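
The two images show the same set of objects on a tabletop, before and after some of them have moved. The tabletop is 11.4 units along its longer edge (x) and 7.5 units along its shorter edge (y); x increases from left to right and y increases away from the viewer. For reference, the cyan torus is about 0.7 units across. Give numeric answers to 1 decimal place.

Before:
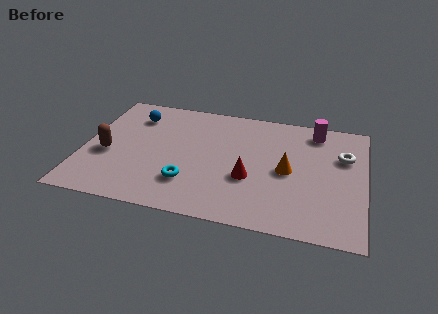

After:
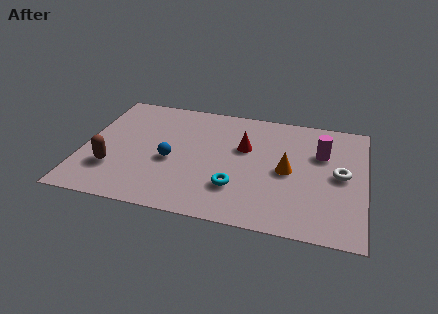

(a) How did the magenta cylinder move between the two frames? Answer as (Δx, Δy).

(0.3, -1.4)

The magenta cylinder started near (9.3, 6.4) and ended near (9.6, 5.0).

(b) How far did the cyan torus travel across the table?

1.9

The cyan torus moved from about (4.4, 2.0) to (6.3, 2.1), a distance of √(1.9² + 0.1²) ≈ 1.9.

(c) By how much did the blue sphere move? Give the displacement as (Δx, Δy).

(1.7, -2.6)

The blue sphere started near (1.9, 5.8) and ended near (3.6, 3.2).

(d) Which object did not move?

the orange cone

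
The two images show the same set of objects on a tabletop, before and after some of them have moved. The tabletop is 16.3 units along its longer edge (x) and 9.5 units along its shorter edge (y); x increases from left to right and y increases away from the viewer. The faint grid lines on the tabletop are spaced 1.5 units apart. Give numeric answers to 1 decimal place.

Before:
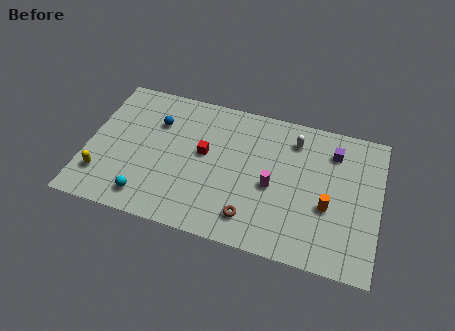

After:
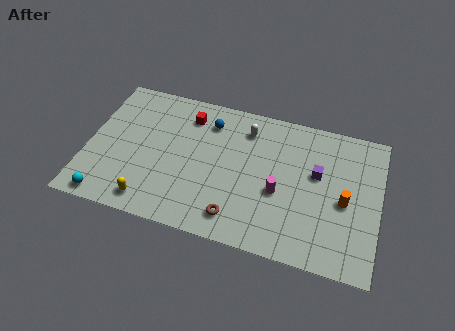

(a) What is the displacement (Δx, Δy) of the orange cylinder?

(0.9, 0.6)

The orange cylinder was at about (13.5, 3.7) and moved to about (14.4, 4.3).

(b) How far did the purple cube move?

1.9

The purple cube moved from about (13.6, 7.4) to (12.8, 5.7), a distance of √(0.8² + 1.7²) ≈ 1.9.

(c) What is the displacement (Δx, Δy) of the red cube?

(-1.1, 2.3)

The red cube started near (6.5, 5.3) and ended near (5.4, 7.6).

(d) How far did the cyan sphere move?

2.3

From (3.6, 1.5) to (1.4, 0.9), the cyan sphere covered √(2.2² + 0.6²) ≈ 2.3 units.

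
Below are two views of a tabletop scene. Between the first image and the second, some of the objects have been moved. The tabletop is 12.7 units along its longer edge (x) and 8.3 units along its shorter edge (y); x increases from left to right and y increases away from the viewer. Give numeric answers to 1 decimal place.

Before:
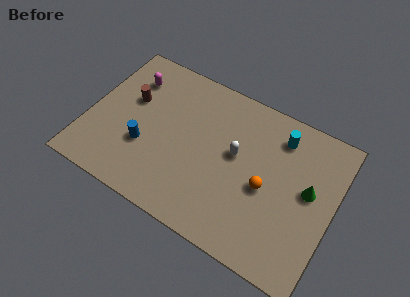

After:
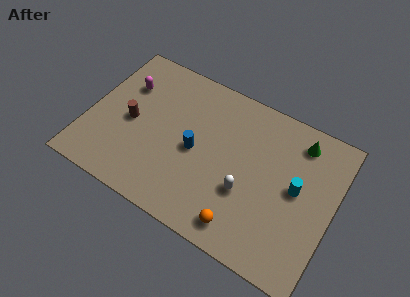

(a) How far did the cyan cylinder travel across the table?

2.6

The cyan cylinder was near (9.6, 6.7) before and (10.8, 4.4) after, so it travelled √(1.2² + 2.3²) ≈ 2.6 units.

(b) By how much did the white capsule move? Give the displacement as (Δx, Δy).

(0.8, -1.7)

The white capsule started near (7.6, 4.7) and ended near (8.4, 3.0).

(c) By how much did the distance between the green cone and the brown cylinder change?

-0.5

The distance was about 9.4 in the first image and 8.9 in the second, so they moved 0.5 units closer together.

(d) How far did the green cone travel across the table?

2.4

From (11.4, 4.6) to (10.6, 6.9), the green cone covered √(0.8² + 2.3²) ≈ 2.4 units.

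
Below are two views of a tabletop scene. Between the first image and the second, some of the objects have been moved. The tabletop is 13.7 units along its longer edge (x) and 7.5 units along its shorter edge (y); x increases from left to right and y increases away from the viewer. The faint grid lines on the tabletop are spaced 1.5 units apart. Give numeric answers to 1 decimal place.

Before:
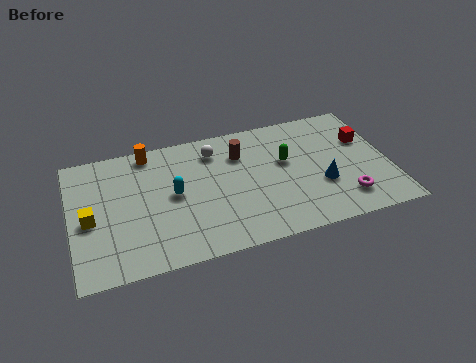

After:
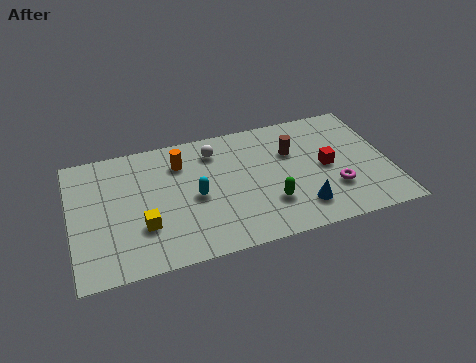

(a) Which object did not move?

the white sphere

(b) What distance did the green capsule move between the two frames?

2.5

The green capsule was near (9.3, 4.5) before and (8.4, 2.2) after, so it travelled √(0.9² + 2.3²) ≈ 2.5 units.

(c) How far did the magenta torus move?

0.8

The magenta torus was near (11.6, 1.6) before and (11.2, 2.3) after, so it travelled √(0.4² + 0.7²) ≈ 0.8 units.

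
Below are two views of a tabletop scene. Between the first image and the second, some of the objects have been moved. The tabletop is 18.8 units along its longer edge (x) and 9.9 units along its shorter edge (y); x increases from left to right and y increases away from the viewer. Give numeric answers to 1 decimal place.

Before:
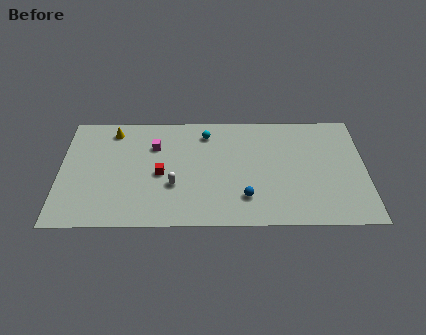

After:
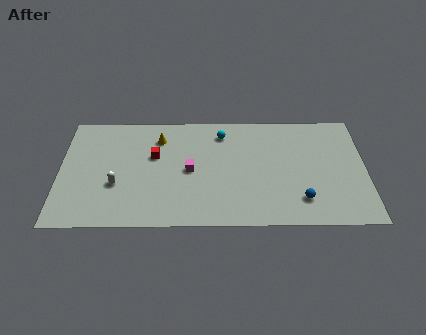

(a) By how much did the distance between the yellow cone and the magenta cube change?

+0.5

Before: roughly 3.0 units apart; after: 3.5. That's 0.5 units further apart.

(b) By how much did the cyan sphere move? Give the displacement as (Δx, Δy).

(1.0, 0.0)

The cyan sphere started near (9.0, 8.1) and ended near (10.0, 8.1).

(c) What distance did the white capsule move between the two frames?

3.5

The white capsule moved from about (7.0, 3.5) to (3.5, 3.6), a distance of √(3.5² + 0.1²) ≈ 3.5.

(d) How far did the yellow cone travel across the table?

3.0

The yellow cone was near (3.2, 8.4) before and (6.1, 7.7) after, so it travelled √(2.9² + 0.7²) ≈ 3.0 units.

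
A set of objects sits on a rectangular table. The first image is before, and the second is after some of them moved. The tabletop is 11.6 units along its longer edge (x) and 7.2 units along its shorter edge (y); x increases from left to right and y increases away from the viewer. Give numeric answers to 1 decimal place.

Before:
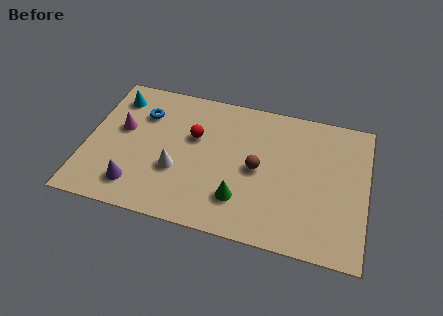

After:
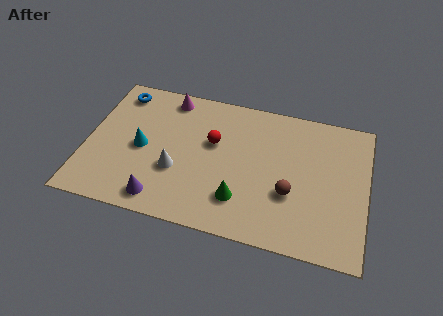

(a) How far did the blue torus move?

1.4

The blue torus was near (2.2, 5.2) before and (1.1, 6.1) after, so it travelled √(1.1² + 0.9²) ≈ 1.4 units.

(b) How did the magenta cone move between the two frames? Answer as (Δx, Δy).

(1.8, 2.1)

The magenta cone was at about (1.4, 4.2) and moved to about (3.2, 6.3).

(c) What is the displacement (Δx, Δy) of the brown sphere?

(1.4, -0.9)

The brown sphere was at about (7.1, 3.5) and moved to about (8.5, 2.6).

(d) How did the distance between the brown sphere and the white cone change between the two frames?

+1.3

The distance was about 3.4 in the first image and 4.7 in the second, so they moved 1.3 units further apart.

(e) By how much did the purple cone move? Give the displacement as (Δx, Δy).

(1.1, -0.4)

From the two frames, the purple cone sits at roughly (2.2, 1.4) before and (3.3, 1.0) after.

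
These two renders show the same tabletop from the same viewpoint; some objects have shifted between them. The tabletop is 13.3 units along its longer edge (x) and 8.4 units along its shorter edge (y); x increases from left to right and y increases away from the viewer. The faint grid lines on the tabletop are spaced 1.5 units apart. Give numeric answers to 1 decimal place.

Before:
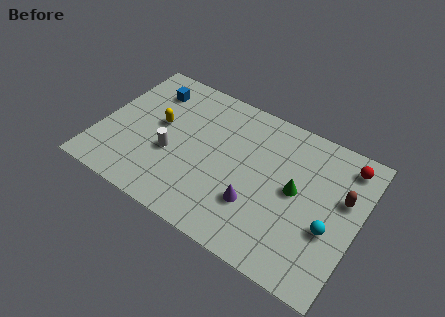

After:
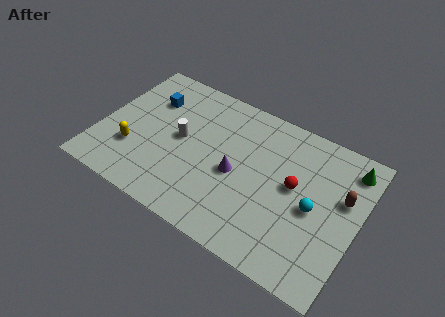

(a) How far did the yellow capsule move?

2.3

From (2.9, 4.7) to (1.9, 2.6), the yellow capsule covered √(1.0² + 2.1²) ≈ 2.3 units.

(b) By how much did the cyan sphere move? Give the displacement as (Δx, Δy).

(-0.9, 0.7)

The cyan sphere was at about (12.0, 3.2) and moved to about (11.1, 3.9).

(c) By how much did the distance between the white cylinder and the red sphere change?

-3.4

They were about 9.3 units apart before and 5.9 after — 3.4 units closer together.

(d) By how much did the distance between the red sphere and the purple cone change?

-3.0

The distance was about 6.0 in the first image and 3.0 in the second, so they moved 3.0 units closer together.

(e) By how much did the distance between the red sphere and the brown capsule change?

+0.6

The distance was about 1.9 in the first image and 2.5 in the second, so they moved 0.6 units further apart.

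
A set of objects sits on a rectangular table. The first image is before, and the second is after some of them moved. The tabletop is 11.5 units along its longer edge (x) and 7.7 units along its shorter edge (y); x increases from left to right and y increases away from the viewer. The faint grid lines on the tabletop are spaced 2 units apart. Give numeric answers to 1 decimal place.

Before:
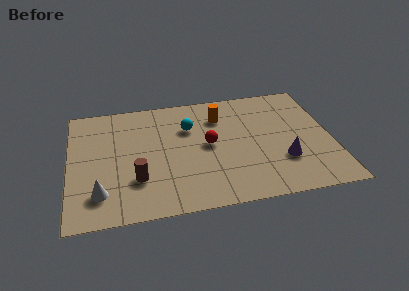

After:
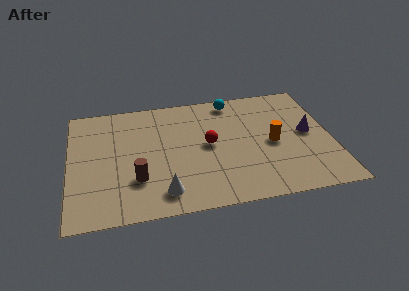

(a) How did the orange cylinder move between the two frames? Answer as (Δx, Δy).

(2.2, -2.2)

From the two frames, the orange cylinder sits at roughly (6.7, 5.8) before and (8.9, 3.6) after.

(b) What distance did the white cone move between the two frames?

2.7

The white cone moved from about (1.3, 1.7) to (4.0, 1.3), a distance of √(2.7² + 0.4²) ≈ 2.7.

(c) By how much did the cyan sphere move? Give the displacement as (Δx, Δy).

(2.0, 1.5)

The cyan sphere started near (5.3, 5.3) and ended near (7.3, 6.8).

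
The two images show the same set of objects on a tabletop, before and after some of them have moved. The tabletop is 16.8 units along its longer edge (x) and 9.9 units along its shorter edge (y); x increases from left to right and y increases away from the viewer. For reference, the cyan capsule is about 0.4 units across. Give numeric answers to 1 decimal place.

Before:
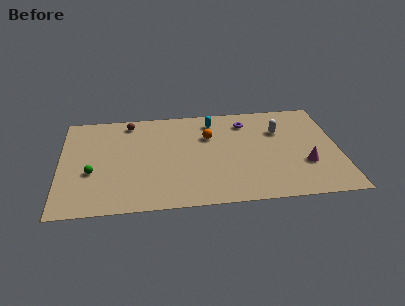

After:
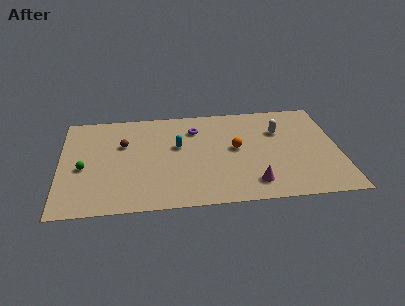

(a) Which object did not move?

the white capsule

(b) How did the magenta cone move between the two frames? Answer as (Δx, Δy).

(-3.2, -1.5)

From the two frames, the magenta cone sits at roughly (14.7, 3.3) before and (11.5, 1.8) after.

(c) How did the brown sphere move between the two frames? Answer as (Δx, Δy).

(-0.4, -2.2)

From the two frames, the brown sphere sits at roughly (4.2, 8.6) before and (3.8, 6.4) after.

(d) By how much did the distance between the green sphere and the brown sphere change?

-2.1

They were about 5.3 units apart before and 3.2 after — 2.1 units closer together.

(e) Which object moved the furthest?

the magenta cone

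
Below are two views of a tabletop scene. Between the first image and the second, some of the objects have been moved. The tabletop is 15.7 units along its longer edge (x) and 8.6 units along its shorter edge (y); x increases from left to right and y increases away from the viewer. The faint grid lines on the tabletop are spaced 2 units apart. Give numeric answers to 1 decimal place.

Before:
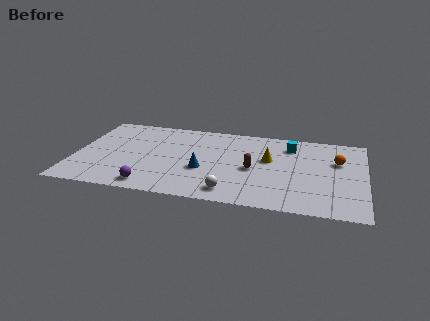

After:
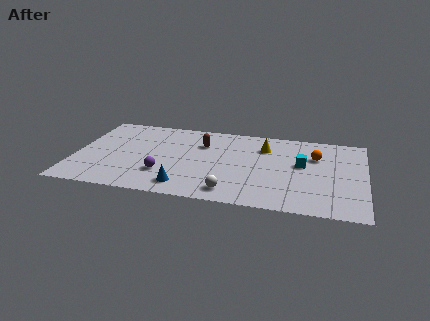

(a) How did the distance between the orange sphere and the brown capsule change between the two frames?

+1.4

They were about 4.8 units apart before and 6.2 after — 1.4 units further apart.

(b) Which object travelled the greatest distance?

the brown capsule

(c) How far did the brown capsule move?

3.6

The brown capsule was near (9.7, 3.9) before and (6.8, 6.1) after, so it travelled √(2.9² + 2.2²) ≈ 3.6 units.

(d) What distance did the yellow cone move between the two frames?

1.3

The yellow cone was near (10.5, 5.1) before and (10.2, 6.4) after, so it travelled √(0.3² + 1.3²) ≈ 1.3 units.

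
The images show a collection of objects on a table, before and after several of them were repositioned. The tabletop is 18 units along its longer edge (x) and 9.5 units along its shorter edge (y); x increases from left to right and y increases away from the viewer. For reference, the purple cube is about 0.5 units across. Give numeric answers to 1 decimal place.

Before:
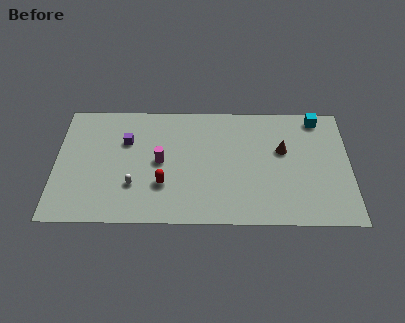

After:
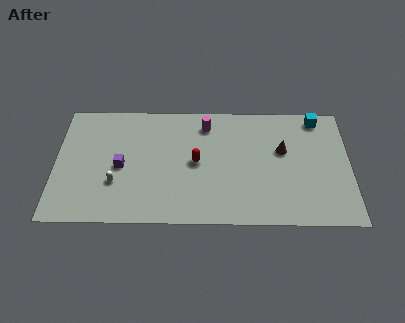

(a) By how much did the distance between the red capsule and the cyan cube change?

-2.6

The distance was about 10.9 in the first image and 8.3 in the second, so they moved 2.6 units closer together.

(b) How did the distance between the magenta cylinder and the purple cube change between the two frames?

+3.6

The distance was about 2.6 in the first image and 6.2 in the second, so they moved 3.6 units further apart.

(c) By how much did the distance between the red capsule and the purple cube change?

+0.5

The distance was about 4.1 in the first image and 4.6 in the second, so they moved 0.5 units further apart.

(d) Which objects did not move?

the brown cone and the cyan cube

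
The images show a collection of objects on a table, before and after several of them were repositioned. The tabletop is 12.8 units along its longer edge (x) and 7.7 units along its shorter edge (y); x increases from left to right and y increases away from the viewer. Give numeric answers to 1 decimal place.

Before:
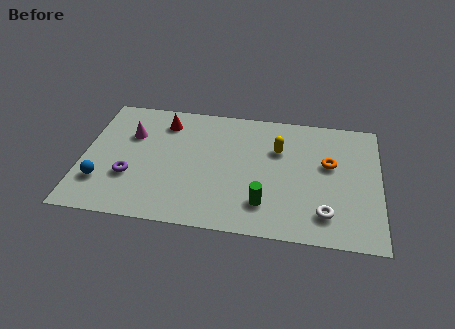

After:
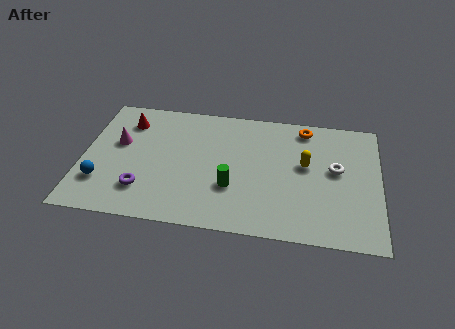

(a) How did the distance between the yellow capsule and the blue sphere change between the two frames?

+0.9

Before: roughly 8.1 units apart; after: 9.0. That's 0.9 units further apart.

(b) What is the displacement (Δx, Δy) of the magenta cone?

(-0.5, -0.6)

From the two frames, the magenta cone sits at roughly (2.0, 5.2) before and (1.5, 4.6) after.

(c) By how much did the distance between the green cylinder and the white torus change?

+2.1

The distance was about 2.6 in the first image and 4.7 in the second, so they moved 2.1 units further apart.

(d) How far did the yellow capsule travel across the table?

1.4

From (8.4, 5.2) to (9.6, 4.4), the yellow capsule covered √(1.2² + 0.8²) ≈ 1.4 units.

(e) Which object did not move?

the blue sphere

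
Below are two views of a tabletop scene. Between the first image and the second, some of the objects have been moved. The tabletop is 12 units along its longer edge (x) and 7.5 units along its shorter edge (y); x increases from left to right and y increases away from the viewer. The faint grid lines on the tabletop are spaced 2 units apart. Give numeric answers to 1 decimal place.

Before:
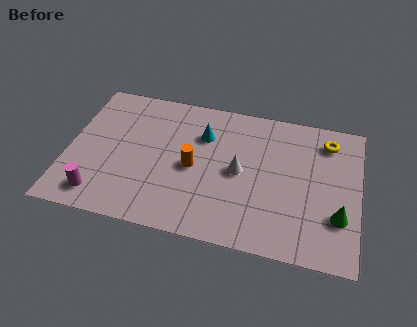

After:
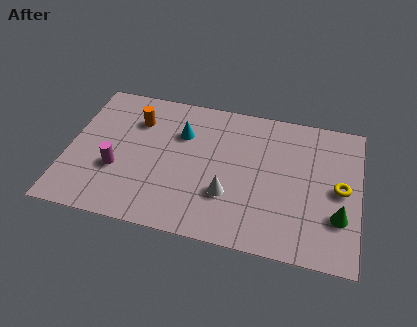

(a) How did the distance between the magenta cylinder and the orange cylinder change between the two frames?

-1.5

The distance was about 4.4 in the first image and 2.9 in the second, so they moved 1.5 units closer together.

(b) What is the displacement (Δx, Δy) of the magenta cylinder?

(0.6, 1.5)

The magenta cylinder started near (1.5, 1.2) and ended near (2.1, 2.7).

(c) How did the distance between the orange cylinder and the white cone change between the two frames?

+3.2

The distance was about 1.9 in the first image and 5.1 in the second, so they moved 3.2 units further apart.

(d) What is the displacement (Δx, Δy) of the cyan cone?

(-0.9, -0.1)

From the two frames, the cyan cone sits at roughly (5.5, 5.3) before and (4.6, 5.2) after.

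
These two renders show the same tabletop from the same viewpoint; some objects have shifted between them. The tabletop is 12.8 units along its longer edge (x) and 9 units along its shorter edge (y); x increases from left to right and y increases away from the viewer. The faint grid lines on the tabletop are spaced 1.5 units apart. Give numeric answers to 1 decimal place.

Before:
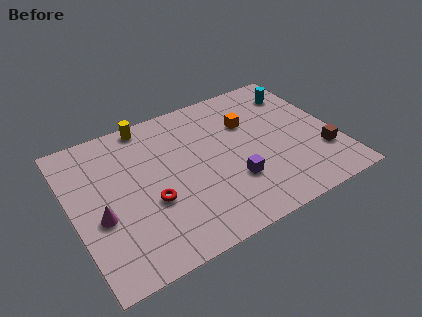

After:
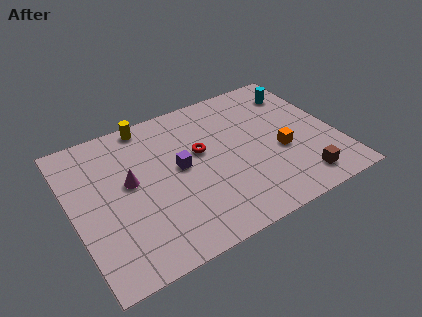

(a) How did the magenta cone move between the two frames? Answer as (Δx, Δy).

(1.6, 1.4)

The magenta cone was at about (1.2, 3.6) and moved to about (2.8, 5.0).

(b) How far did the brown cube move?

1.8

The brown cube moved from about (11.9, 2.6) to (10.6, 1.4), a distance of √(1.3² + 1.2²) ≈ 1.8.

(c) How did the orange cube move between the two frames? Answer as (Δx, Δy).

(1.2, -2.5)

From the two frames, the orange cube sits at roughly (8.8, 6.1) before and (10.0, 3.6) after.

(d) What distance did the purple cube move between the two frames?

3.0

The purple cube was near (7.5, 2.8) before and (5.2, 4.8) after, so it travelled √(2.3² + 2.0²) ≈ 3.0 units.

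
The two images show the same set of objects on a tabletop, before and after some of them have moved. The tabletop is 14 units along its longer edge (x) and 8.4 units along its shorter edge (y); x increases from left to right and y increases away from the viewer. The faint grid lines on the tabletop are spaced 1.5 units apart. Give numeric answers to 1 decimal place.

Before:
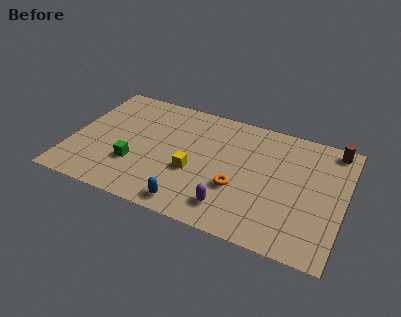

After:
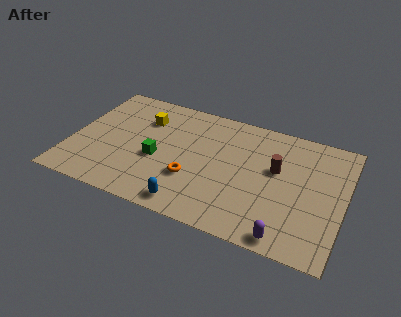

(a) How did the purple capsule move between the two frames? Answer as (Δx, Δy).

(2.9, -0.8)

The purple capsule started near (8.5, 1.6) and ended near (11.4, 0.8).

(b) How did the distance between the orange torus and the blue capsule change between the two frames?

-1.2

They were about 3.0 units apart before and 1.8 after — 1.2 units closer together.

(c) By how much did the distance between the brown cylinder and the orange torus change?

-1.7

They were about 6.4 units apart before and 4.7 after — 1.7 units closer together.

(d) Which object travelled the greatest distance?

the yellow cube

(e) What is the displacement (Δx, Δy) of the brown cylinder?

(-2.7, -2.5)

From the two frames, the brown cylinder sits at roughly (13.2, 7.5) before and (10.5, 5.0) after.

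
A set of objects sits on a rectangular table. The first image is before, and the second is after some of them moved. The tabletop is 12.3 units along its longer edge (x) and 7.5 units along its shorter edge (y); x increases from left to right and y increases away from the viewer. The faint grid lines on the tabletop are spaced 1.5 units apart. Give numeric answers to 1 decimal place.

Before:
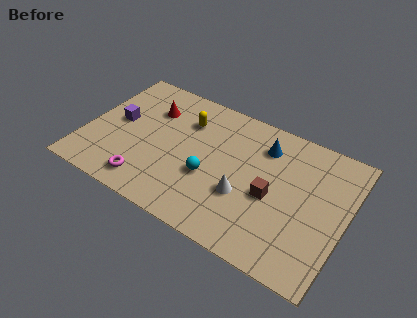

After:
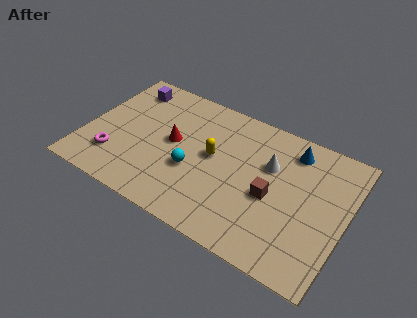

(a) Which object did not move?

the brown cube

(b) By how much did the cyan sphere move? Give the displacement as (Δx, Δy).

(-0.8, 0.0)

The cyan sphere was at about (6.0, 2.9) and moved to about (5.2, 2.9).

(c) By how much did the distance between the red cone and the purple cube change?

+1.4

Before: roughly 2.0 units apart; after: 3.4. That's 1.4 units further apart.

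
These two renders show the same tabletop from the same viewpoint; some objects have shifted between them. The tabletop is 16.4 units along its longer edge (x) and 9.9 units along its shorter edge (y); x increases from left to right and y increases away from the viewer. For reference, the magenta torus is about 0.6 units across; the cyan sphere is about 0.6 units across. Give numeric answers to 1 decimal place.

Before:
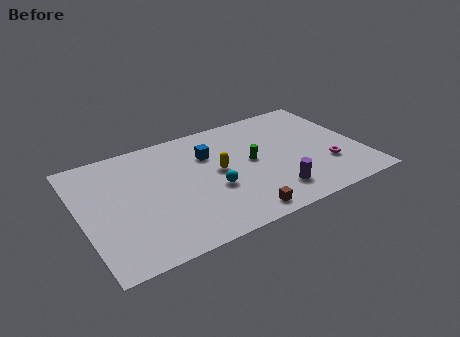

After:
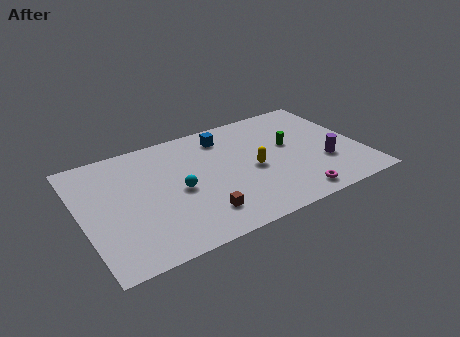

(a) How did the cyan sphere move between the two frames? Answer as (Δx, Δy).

(-1.9, 0.8)

From the two frames, the cyan sphere sits at roughly (7.5, 3.8) before and (5.6, 4.6) after.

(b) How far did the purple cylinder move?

3.5

From (10.8, 2.0) to (14.1, 3.3), the purple cylinder covered √(3.3² + 1.3²) ≈ 3.5 units.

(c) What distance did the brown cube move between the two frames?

2.3

The brown cube was near (8.6, 1.1) before and (6.5, 2.1) after, so it travelled √(2.1² + 1.0²) ≈ 2.3 units.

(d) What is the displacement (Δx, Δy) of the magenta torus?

(-2.3, -1.8)

The magenta torus was at about (14.2, 3.0) and moved to about (11.9, 1.2).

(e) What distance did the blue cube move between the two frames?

1.6

From (7.7, 6.9) to (8.8, 8.1), the blue cube covered √(1.1² + 1.2²) ≈ 1.6 units.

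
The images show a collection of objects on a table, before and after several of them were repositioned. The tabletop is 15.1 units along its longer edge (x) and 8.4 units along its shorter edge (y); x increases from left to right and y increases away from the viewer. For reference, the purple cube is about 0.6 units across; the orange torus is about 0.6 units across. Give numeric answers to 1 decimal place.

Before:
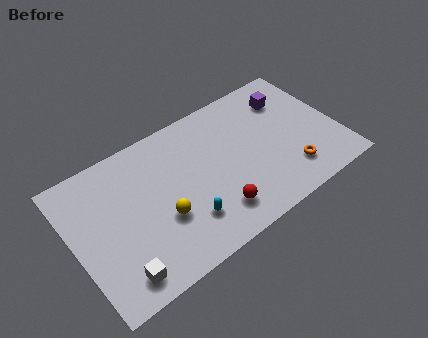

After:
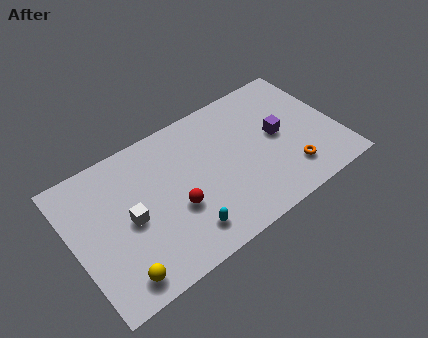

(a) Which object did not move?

the orange torus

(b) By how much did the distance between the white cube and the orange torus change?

-0.9

Before: roughly 10.0 units apart; after: 9.1. That's 0.9 units closer together.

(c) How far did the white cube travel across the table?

2.9

The white cube moved from about (2.0, 1.3) to (3.1, 4.0), a distance of √(1.1² + 2.7²) ≈ 2.9.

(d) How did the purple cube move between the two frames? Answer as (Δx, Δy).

(-1.0, -2.0)

The purple cube started near (12.8, 6.4) and ended near (11.8, 4.4).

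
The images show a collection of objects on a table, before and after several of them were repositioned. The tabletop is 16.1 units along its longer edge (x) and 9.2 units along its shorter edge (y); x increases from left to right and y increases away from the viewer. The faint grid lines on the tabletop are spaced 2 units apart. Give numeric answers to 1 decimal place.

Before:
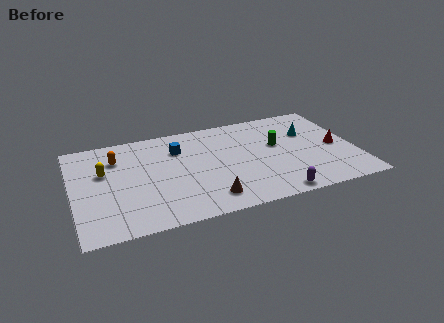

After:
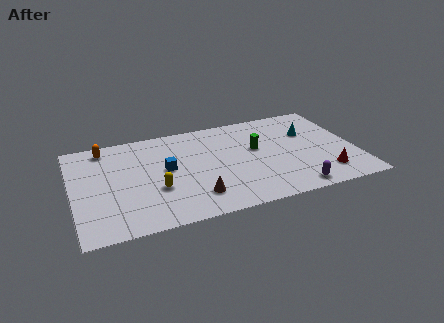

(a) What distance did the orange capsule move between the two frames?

1.3

The orange capsule moved from about (2.6, 6.8) to (2.0, 8.0), a distance of √(0.6² + 1.2²) ≈ 1.3.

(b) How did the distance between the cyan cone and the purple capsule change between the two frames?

-0.6

The distance was about 5.9 in the first image and 5.3 in the second, so they moved 0.6 units closer together.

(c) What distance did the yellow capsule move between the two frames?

3.7

The yellow capsule moved from about (1.8, 5.7) to (4.6, 3.3), a distance of √(2.8² + 2.4²) ≈ 3.7.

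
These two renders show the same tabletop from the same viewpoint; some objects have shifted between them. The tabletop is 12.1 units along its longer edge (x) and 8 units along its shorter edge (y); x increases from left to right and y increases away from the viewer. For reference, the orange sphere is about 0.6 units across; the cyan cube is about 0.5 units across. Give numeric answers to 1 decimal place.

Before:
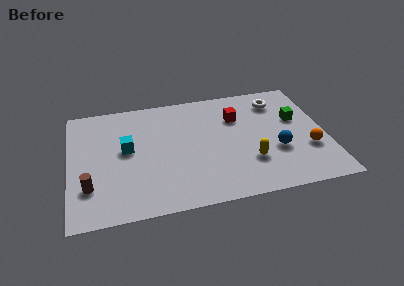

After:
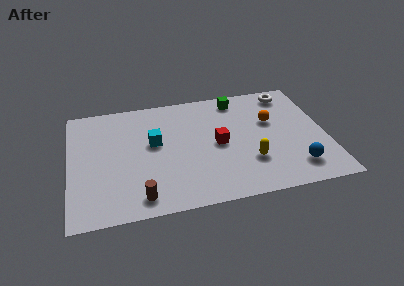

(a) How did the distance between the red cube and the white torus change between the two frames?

+2.5

The distance was about 2.2 in the first image and 4.7 in the second, so they moved 2.5 units further apart.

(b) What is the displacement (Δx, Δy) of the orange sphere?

(-1.6, 2.3)

From the two frames, the orange sphere sits at roughly (11.2, 2.7) before and (9.6, 5.0) after.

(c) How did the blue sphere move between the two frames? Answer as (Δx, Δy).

(0.8, -1.3)

The blue sphere was at about (9.7, 2.9) and moved to about (10.5, 1.6).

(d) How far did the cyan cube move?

1.3

From (2.7, 4.4) to (4.0, 4.6), the cyan cube covered √(1.3² + 0.2²) ≈ 1.3 units.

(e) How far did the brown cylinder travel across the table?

2.5

From (0.9, 2.2) to (3.2, 1.1), the brown cylinder covered √(2.3² + 1.1²) ≈ 2.5 units.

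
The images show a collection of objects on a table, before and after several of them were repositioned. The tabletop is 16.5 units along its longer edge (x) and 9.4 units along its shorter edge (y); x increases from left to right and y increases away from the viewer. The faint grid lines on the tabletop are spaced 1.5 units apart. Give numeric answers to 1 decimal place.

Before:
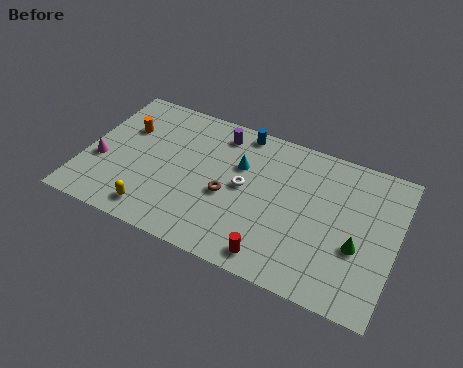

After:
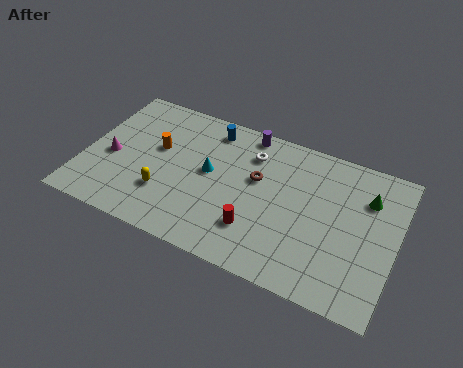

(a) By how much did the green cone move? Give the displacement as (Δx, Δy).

(0.2, 3.2)

The green cone started near (14.6, 3.6) and ended near (14.8, 6.8).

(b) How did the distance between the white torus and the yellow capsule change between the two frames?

+0.4

Before: roughly 5.6 units apart; after: 6.0. That's 0.4 units further apart.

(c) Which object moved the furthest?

the green cone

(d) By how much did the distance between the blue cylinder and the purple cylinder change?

+0.7

They were about 1.3 units apart before and 2.0 after — 0.7 units further apart.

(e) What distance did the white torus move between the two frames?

2.3

The white torus was near (8.5, 4.9) before and (8.6, 7.2) after, so it travelled √(0.1² + 2.3²) ≈ 2.3 units.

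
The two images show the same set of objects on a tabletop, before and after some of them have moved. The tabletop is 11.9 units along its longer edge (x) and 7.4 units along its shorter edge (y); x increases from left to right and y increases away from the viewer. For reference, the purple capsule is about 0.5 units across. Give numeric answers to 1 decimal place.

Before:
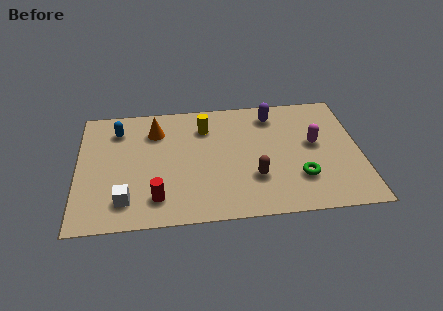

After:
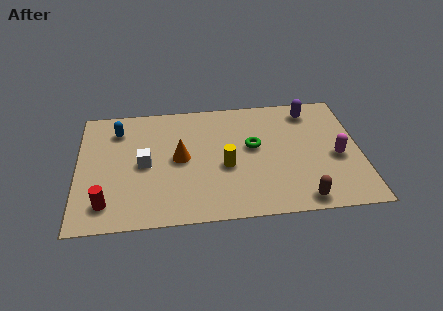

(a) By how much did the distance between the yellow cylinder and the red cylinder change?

+0.7

They were about 4.6 units apart before and 5.3 after — 0.7 units further apart.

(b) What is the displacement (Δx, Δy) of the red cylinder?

(-2.1, -0.1)

The red cylinder started near (3.3, 1.5) and ended near (1.2, 1.4).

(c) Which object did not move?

the blue capsule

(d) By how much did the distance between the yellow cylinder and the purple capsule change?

+1.9

The distance was about 2.9 in the first image and 4.8 in the second, so they moved 1.9 units further apart.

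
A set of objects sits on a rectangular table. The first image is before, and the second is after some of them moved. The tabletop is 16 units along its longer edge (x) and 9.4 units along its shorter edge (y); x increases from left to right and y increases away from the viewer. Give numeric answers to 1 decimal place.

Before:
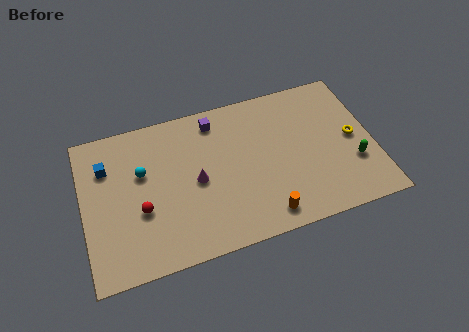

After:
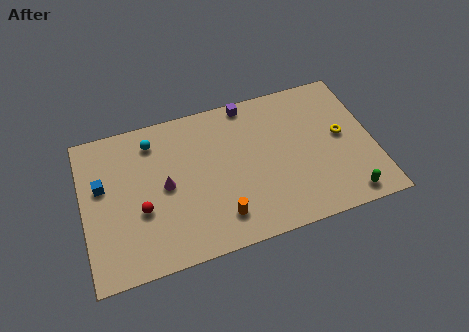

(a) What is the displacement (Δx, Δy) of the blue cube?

(-0.3, -1.1)

The blue cube was at about (1.4, 6.8) and moved to about (1.1, 5.7).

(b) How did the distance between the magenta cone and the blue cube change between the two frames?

-1.8

The distance was about 5.3 in the first image and 3.5 in the second, so they moved 1.8 units closer together.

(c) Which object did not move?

the red sphere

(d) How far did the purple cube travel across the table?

2.0

The purple cube was near (7.5, 8.0) before and (9.4, 8.6) after, so it travelled √(1.9² + 0.6²) ≈ 2.0 units.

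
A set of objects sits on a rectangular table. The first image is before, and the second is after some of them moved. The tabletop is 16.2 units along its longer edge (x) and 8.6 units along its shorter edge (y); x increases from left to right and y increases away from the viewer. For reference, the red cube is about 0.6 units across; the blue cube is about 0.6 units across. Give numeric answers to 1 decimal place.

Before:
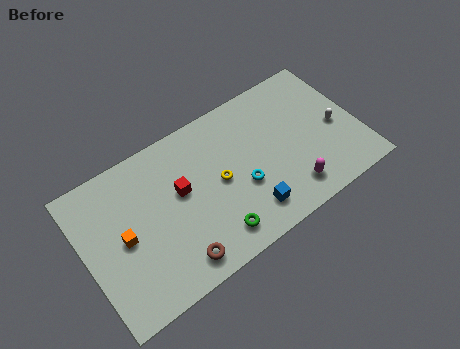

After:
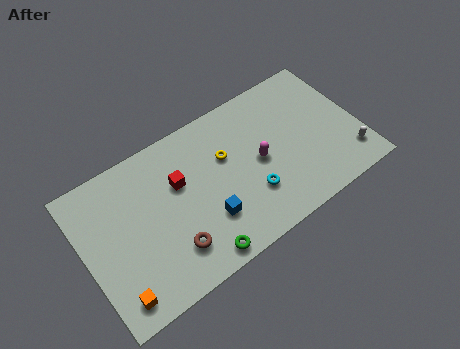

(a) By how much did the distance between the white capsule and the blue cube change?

+2.3

Before: roughly 6.1 units apart; after: 8.4. That's 2.3 units further apart.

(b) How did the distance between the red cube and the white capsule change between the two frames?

+1.0

The distance was about 9.3 in the first image and 10.3 in the second, so they moved 1.0 units further apart.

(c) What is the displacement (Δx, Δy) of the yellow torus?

(0.6, 1.2)

The yellow torus started near (7.9, 4.3) and ended near (8.5, 5.5).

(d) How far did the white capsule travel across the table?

2.1

The white capsule was near (14.9, 3.9) before and (15.3, 1.8) after, so it travelled √(0.4² + 2.1²) ≈ 2.1 units.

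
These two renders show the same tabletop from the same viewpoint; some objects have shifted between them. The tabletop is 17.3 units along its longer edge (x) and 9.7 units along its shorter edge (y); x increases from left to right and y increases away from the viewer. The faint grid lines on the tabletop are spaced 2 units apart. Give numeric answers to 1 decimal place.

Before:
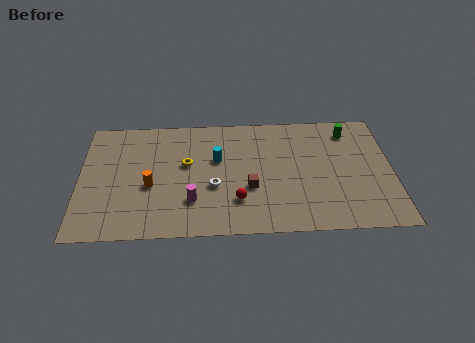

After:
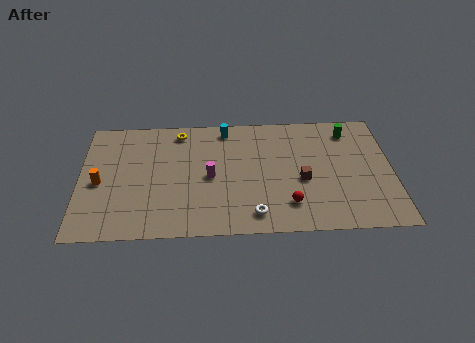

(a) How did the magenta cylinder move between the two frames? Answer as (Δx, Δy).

(1.0, 1.9)

The magenta cylinder started near (6.2, 2.7) and ended near (7.2, 4.6).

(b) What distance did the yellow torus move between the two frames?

2.7

From (5.9, 5.7) to (5.5, 8.4), the yellow torus covered √(0.4² + 2.7²) ≈ 2.7 units.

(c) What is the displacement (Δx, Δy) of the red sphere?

(2.8, -0.4)

From the two frames, the red sphere sits at roughly (8.7, 2.6) before and (11.5, 2.2) after.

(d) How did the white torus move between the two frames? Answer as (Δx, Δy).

(2.2, -2.3)

The white torus was at about (7.4, 3.8) and moved to about (9.6, 1.5).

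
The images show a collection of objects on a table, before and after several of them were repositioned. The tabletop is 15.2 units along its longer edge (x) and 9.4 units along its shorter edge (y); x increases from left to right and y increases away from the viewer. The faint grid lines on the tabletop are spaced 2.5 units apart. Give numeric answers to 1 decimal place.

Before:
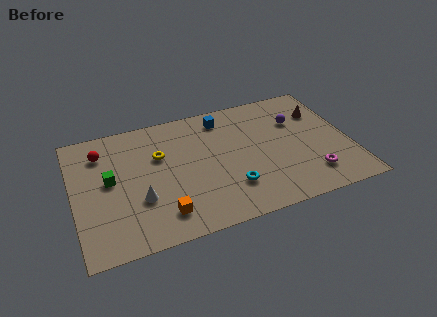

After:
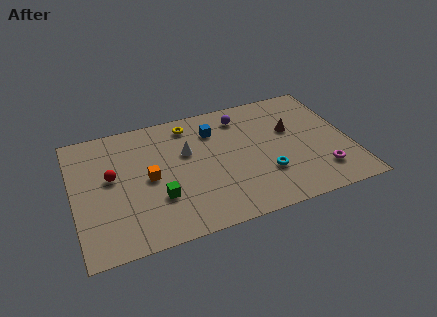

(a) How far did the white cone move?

3.9

The white cone moved from about (3.5, 3.2) to (6.3, 5.9), a distance of √(2.8² + 2.7²) ≈ 3.9.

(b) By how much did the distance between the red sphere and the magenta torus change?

-0.6

Before: roughly 12.3 units apart; after: 11.7. That's 0.6 units closer together.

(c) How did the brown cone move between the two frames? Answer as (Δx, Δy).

(-1.8, -0.9)

From the two frames, the brown cone sits at roughly (13.9, 6.7) before and (12.1, 5.8) after.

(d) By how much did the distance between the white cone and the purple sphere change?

-5.9

The distance was about 9.6 in the first image and 3.7 in the second, so they moved 5.9 units closer together.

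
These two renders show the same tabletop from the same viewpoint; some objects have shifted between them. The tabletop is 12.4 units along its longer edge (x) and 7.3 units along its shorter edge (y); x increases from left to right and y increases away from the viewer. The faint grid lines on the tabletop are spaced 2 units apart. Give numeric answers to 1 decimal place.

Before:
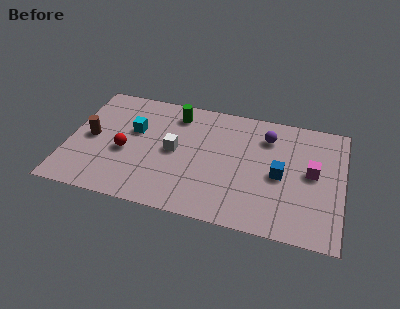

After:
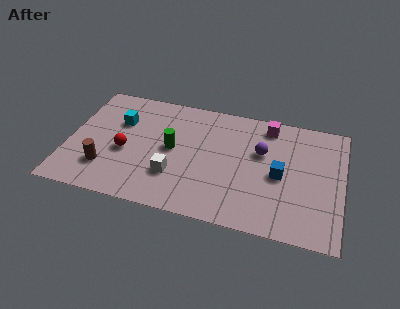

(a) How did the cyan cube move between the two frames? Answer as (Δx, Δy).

(-0.7, 0.4)

From the two frames, the cyan cube sits at roughly (2.9, 4.5) before and (2.2, 4.9) after.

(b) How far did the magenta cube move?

3.2

From (11.0, 3.9) to (8.9, 6.3), the magenta cube covered √(2.1² + 2.4²) ≈ 3.2 units.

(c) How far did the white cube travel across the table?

1.5

From (4.8, 3.7) to (4.9, 2.2), the white cube covered √(0.1² + 1.5²) ≈ 1.5 units.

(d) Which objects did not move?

the red sphere and the blue cube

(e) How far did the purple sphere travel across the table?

1.0

The purple sphere was near (8.9, 5.6) before and (8.7, 4.6) after, so it travelled √(0.2² + 1.0²) ≈ 1.0 units.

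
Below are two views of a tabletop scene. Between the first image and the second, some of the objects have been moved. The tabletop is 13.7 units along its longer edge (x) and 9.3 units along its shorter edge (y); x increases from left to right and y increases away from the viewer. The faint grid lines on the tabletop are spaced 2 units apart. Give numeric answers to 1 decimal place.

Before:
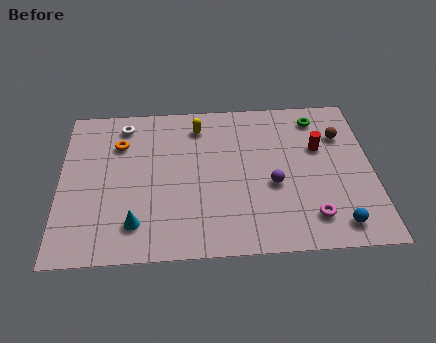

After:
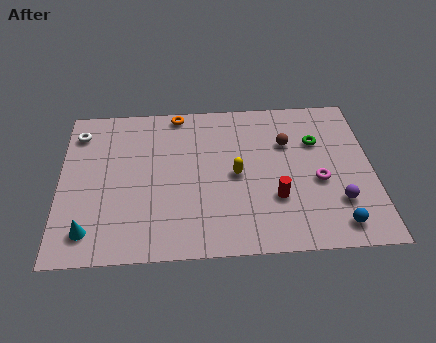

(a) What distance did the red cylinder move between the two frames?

3.5

The red cylinder moved from about (11.4, 5.9) to (9.4, 3.0), a distance of √(2.0² + 2.9²) ≈ 3.5.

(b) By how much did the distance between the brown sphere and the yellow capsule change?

-3.5

They were about 6.4 units apart before and 2.9 after — 3.5 units closer together.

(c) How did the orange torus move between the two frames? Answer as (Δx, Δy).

(2.6, 1.8)

The orange torus was at about (2.6, 6.7) and moved to about (5.2, 8.5).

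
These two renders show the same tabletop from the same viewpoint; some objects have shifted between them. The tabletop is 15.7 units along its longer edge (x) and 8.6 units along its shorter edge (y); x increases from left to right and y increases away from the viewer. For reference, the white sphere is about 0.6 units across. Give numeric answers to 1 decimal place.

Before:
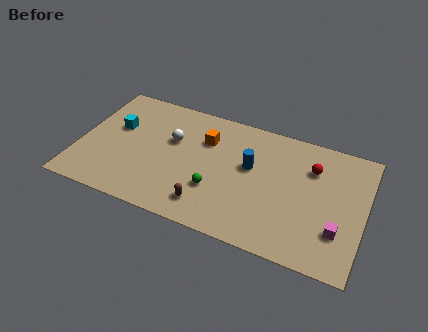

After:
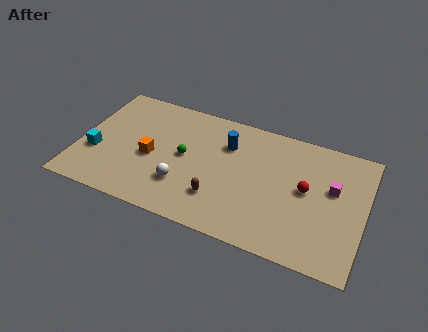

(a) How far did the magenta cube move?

2.7

The magenta cube was near (14.4, 2.5) before and (13.9, 5.2) after, so it travelled √(0.5² + 2.7²) ≈ 2.7 units.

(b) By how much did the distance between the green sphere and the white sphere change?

-1.7

They were about 3.7 units apart before and 2.0 after — 1.7 units closer together.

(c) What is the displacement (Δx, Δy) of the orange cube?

(-2.8, -2.3)

The orange cube started near (6.8, 6.1) and ended near (4.0, 3.8).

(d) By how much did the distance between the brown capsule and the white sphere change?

-2.5

Before: roughly 4.5 units apart; after: 2.0. That's 2.5 units closer together.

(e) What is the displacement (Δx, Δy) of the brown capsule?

(0.5, 0.7)

The brown capsule started near (7.4, 1.6) and ended near (7.9, 2.3).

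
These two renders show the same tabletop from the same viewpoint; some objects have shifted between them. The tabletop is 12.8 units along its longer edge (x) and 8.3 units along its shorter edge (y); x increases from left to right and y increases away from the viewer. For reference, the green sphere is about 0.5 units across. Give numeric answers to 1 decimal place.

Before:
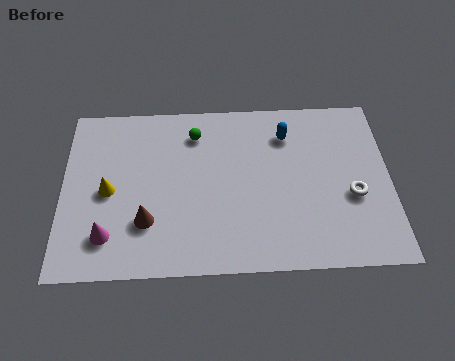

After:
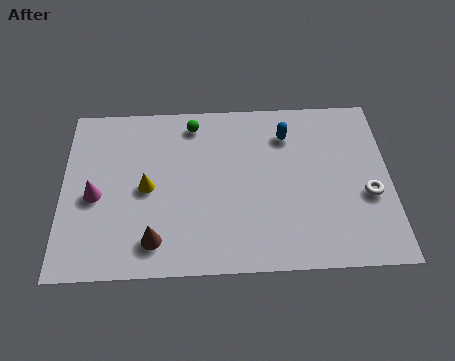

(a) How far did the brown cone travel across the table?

0.9

The brown cone moved from about (3.3, 2.4) to (3.6, 1.5), a distance of √(0.3² + 0.9²) ≈ 0.9.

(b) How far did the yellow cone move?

1.5

From (1.8, 3.9) to (3.3, 4.0), the yellow cone covered √(1.5² + 0.1²) ≈ 1.5 units.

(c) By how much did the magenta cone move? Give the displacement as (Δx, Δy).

(-0.5, 1.9)

From the two frames, the magenta cone sits at roughly (1.8, 1.8) before and (1.3, 3.7) after.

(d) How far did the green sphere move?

0.5

From (5.2, 6.6) to (5.1, 7.1), the green sphere covered √(0.1² + 0.5²) ≈ 0.5 units.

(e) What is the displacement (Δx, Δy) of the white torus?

(0.6, 0.0)

From the two frames, the white torus sits at roughly (11.3, 3.3) before and (11.9, 3.3) after.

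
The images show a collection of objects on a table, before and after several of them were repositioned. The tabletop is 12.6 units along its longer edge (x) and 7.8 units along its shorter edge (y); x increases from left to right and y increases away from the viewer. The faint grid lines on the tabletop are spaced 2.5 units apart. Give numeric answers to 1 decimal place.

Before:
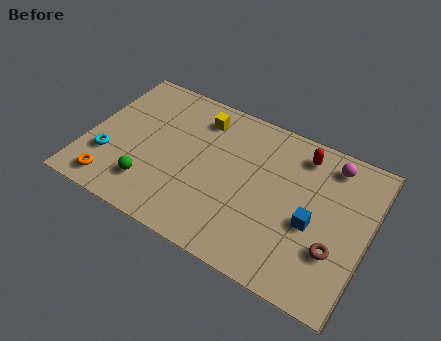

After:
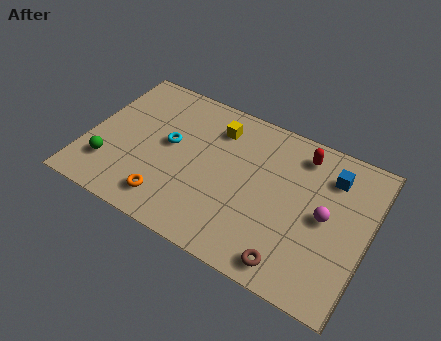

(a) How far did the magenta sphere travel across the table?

2.7

From (10.6, 6.6) to (10.7, 3.9), the magenta sphere covered √(0.1² + 2.7²) ≈ 2.7 units.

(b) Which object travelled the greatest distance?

the cyan torus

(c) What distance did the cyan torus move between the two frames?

3.1

From (1.1, 2.4) to (3.6, 4.3), the cyan torus covered √(2.5² + 1.9²) ≈ 3.1 units.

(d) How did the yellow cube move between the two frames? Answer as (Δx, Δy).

(0.8, -0.2)

From the two frames, the yellow cube sits at roughly (4.7, 6.3) before and (5.5, 6.1) after.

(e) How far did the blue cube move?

2.7

From (10.2, 3.3) to (10.7, 6.0), the blue cube covered √(0.5² + 2.7²) ≈ 2.7 units.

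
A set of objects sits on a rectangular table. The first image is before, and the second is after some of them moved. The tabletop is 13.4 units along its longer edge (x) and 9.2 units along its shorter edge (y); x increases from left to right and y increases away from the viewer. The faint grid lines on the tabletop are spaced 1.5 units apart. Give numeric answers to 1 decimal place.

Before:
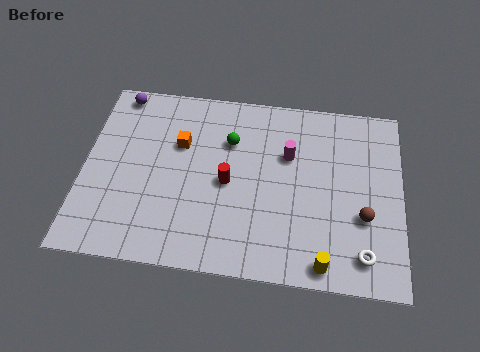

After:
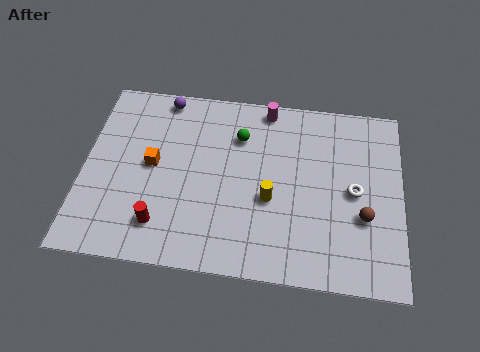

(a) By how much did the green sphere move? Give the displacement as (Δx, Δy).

(0.4, 0.3)

The green sphere started near (6.1, 6.4) and ended near (6.5, 6.7).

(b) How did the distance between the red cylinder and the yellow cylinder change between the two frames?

-0.5

They were about 5.3 units apart before and 4.8 after — 0.5 units closer together.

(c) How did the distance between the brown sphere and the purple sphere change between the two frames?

-1.7

The distance was about 11.6 in the first image and 9.9 in the second, so they moved 1.7 units closer together.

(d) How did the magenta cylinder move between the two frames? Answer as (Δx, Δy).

(-1.0, 2.3)

From the two frames, the magenta cylinder sits at roughly (8.6, 6.0) before and (7.6, 8.3) after.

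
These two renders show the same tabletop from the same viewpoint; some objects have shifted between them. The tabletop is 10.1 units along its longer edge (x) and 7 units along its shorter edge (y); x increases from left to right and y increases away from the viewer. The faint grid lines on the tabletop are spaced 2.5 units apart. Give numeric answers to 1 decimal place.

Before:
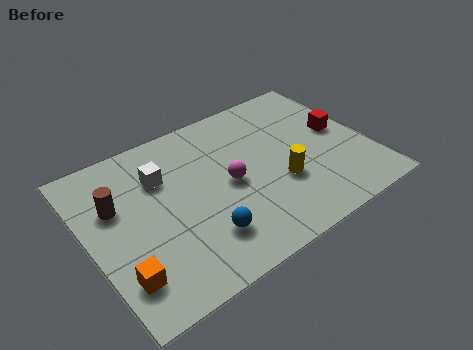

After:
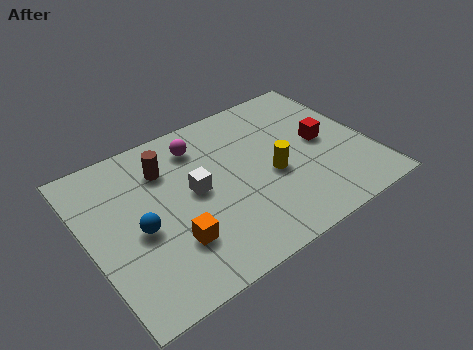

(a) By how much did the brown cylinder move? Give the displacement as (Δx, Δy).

(1.9, 0.7)

From the two frames, the brown cylinder sits at roughly (1.1, 4.5) before and (3.0, 5.2) after.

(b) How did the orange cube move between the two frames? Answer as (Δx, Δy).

(1.9, 0.4)

The orange cube started near (0.8, 1.6) and ended near (2.7, 2.0).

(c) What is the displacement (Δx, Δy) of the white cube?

(1.0, -1.2)

The white cube was at about (2.8, 4.9) and moved to about (3.8, 3.7).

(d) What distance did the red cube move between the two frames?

0.7

The red cube moved from about (9.2, 3.8) to (8.5, 3.6), a distance of √(0.7² + 0.2²) ≈ 0.7.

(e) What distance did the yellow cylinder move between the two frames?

0.5

From (6.7, 2.5) to (6.5, 3.0), the yellow cylinder covered √(0.2² + 0.5²) ≈ 0.5 units.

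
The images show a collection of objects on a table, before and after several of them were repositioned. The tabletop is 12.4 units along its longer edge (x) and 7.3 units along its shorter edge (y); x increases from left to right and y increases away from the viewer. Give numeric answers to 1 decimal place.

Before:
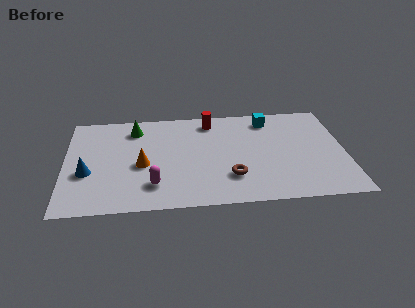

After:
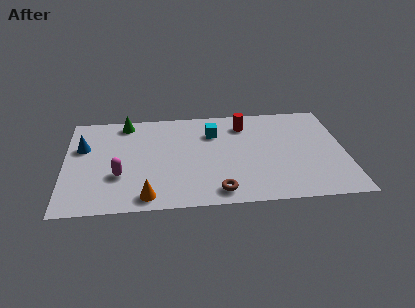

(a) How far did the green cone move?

0.6

The green cone was near (3.1, 5.9) before and (2.7, 6.4) after, so it travelled √(0.4² + 0.5²) ≈ 0.6 units.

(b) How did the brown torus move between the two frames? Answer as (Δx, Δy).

(-0.6, -1.0)

The brown torus started near (7.3, 2.0) and ended near (6.7, 1.0).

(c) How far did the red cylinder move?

1.6

The red cylinder moved from about (6.5, 6.2) to (8.0, 5.8), a distance of √(1.5² + 0.4²) ≈ 1.6.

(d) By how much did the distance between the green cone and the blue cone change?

-1.2

Before: roughly 3.7 units apart; after: 2.5. That's 1.2 units closer together.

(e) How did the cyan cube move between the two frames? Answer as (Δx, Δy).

(-2.5, -0.8)

The cyan cube started near (9.1, 6.1) and ended near (6.6, 5.3).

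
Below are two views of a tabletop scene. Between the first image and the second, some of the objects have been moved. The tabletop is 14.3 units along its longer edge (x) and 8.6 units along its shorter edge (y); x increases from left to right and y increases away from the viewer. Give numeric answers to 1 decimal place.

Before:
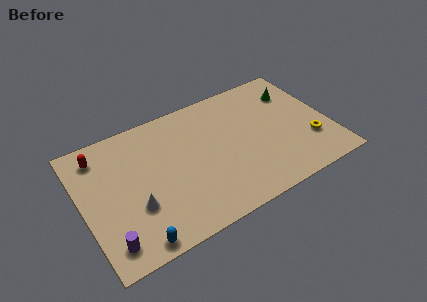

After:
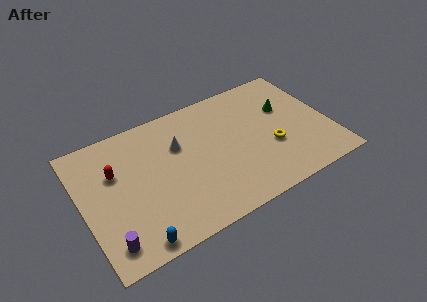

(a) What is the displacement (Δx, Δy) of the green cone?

(-0.7, -0.9)

The green cone was at about (12.7, 6.4) and moved to about (12.0, 5.5).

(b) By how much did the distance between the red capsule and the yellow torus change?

-3.4

The distance was about 12.5 in the first image and 9.1 in the second, so they moved 3.4 units closer together.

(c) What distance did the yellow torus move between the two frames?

2.3

The yellow torus was near (13.0, 2.6) before and (10.8, 3.2) after, so it travelled √(2.2² + 0.6²) ≈ 2.3 units.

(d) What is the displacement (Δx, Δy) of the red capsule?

(0.7, -1.5)

The red capsule started near (1.3, 7.1) and ended near (2.0, 5.6).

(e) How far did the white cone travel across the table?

4.0

The white cone was near (2.8, 2.9) before and (5.7, 5.7) after, so it travelled √(2.9² + 2.8²) ≈ 4.0 units.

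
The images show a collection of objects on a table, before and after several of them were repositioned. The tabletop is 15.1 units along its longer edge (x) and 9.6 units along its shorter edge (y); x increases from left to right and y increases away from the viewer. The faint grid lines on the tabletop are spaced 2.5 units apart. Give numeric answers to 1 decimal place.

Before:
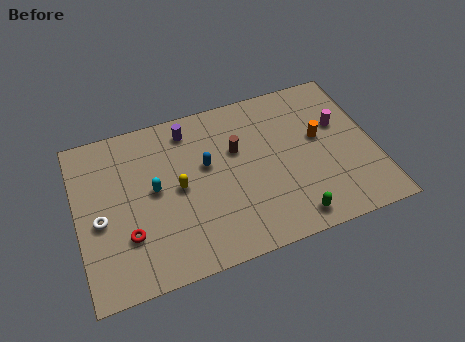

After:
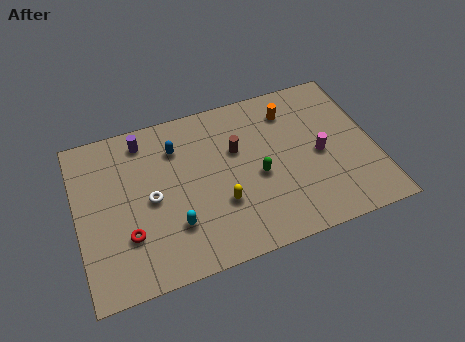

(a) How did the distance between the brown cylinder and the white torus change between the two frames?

-2.6

They were about 7.3 units apart before and 4.7 after — 2.6 units closer together.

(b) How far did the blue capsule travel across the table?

2.1

The blue capsule moved from about (6.6, 5.7) to (5.2, 7.2), a distance of √(1.4² + 1.5²) ≈ 2.1.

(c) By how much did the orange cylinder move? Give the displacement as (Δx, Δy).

(-1.3, 2.1)

The orange cylinder started near (12.4, 5.5) and ended near (11.1, 7.6).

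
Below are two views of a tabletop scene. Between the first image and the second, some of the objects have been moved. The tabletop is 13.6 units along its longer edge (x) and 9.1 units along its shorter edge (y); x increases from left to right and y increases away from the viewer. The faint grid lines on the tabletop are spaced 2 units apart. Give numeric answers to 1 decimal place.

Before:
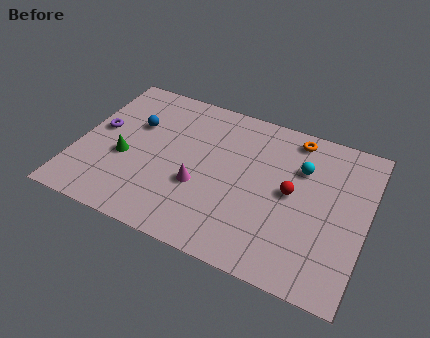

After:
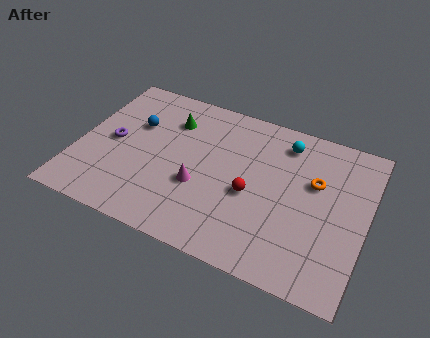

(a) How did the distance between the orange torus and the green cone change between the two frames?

-1.6

Before: roughly 8.7 units apart; after: 7.1. That's 1.6 units closer together.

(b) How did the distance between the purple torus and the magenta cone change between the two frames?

-0.8

They were about 5.2 units apart before and 4.4 after — 0.8 units closer together.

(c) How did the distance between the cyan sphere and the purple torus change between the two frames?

-1.1

The distance was about 9.6 in the first image and 8.5 in the second, so they moved 1.1 units closer together.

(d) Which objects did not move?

the blue sphere and the magenta cone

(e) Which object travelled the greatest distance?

the green cone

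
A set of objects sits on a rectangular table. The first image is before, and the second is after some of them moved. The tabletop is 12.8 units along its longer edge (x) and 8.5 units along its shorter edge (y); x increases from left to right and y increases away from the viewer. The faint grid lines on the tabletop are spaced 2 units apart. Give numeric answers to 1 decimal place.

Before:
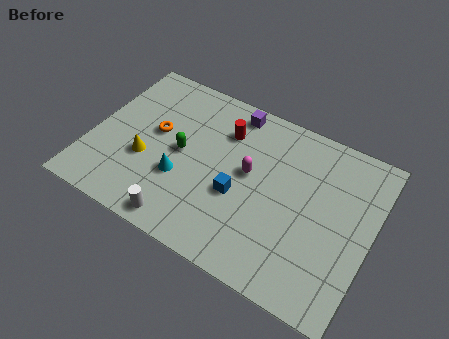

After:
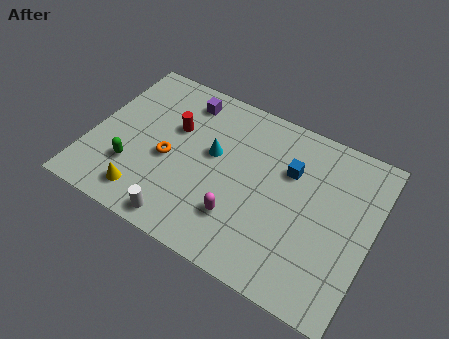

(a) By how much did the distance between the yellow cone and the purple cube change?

+0.3

Before: roughly 5.5 units apart; after: 5.8. That's 0.3 units further apart.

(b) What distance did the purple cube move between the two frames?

2.2

The purple cube moved from about (6.0, 7.5) to (3.8, 7.1), a distance of √(2.2² + 0.4²) ≈ 2.2.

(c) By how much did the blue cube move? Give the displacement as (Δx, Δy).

(2.0, 2.3)

The blue cube started near (6.9, 3.4) and ended near (8.9, 5.7).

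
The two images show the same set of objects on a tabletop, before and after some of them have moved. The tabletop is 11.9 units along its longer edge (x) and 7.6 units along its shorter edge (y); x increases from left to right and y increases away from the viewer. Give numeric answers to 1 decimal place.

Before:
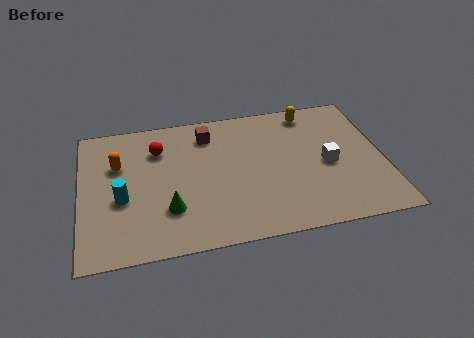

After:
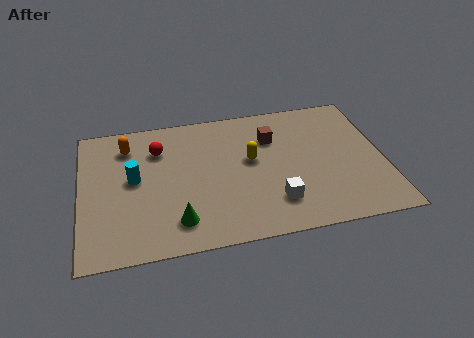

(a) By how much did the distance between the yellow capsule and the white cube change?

-0.5

Before: roughly 3.1 units apart; after: 2.6. That's 0.5 units closer together.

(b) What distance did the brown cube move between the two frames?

2.6

The brown cube was near (5.1, 6.1) before and (7.6, 5.4) after, so it travelled √(2.5² + 0.7²) ≈ 2.6 units.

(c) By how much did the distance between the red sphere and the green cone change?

+0.7

Before: roughly 3.4 units apart; after: 4.1. That's 0.7 units further apart.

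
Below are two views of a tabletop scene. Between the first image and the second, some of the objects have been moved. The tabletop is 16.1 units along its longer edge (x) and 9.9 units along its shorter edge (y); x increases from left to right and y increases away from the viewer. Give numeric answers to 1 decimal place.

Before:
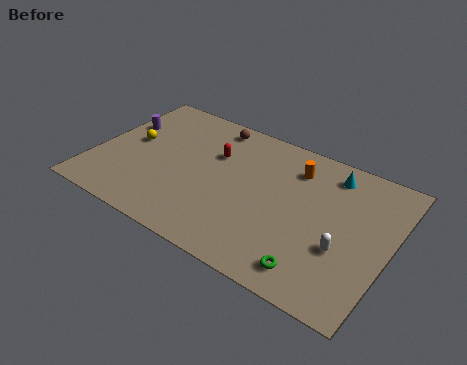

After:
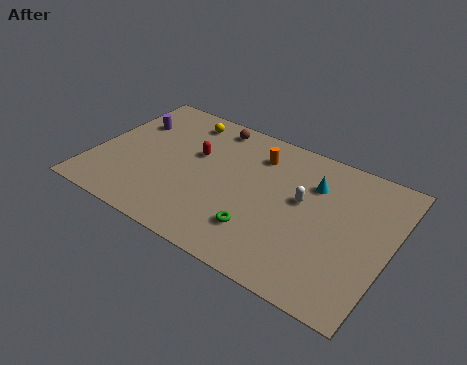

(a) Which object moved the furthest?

the yellow sphere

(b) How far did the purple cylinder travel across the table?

0.6

From (1.0, 6.5) to (1.5, 6.9), the purple cylinder covered √(0.5² + 0.4²) ≈ 0.6 units.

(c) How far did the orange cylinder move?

2.1

The orange cylinder was near (10.6, 7.7) before and (8.5, 7.7) after, so it travelled √(2.1² + 0.0²) ≈ 2.1 units.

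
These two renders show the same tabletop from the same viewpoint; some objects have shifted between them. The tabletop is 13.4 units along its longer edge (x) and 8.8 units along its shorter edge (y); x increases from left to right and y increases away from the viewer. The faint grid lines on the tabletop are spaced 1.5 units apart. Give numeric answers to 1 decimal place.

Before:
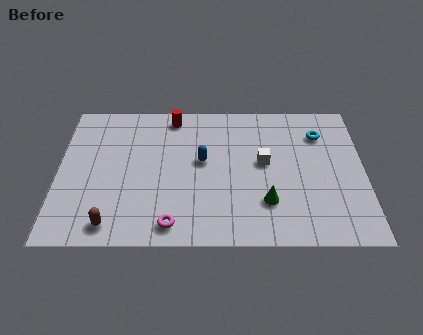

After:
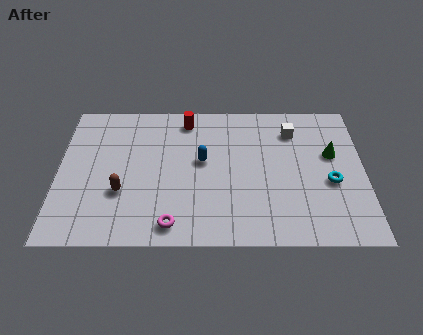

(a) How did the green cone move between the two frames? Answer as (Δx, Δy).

(2.9, 2.9)

The green cone started near (9.1, 2.4) and ended near (12.0, 5.3).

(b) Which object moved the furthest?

the green cone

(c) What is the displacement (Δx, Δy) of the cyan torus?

(0.4, -3.0)

The cyan torus was at about (11.5, 6.6) and moved to about (11.9, 3.6).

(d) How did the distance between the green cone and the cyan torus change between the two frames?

-3.1

The distance was about 4.8 in the first image and 1.7 in the second, so they moved 3.1 units closer together.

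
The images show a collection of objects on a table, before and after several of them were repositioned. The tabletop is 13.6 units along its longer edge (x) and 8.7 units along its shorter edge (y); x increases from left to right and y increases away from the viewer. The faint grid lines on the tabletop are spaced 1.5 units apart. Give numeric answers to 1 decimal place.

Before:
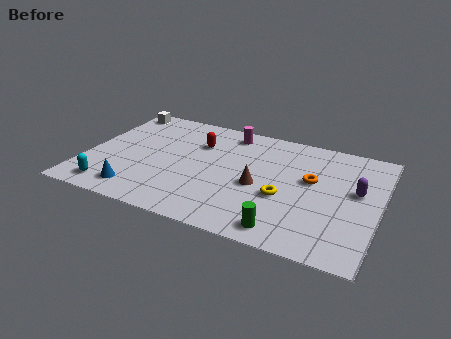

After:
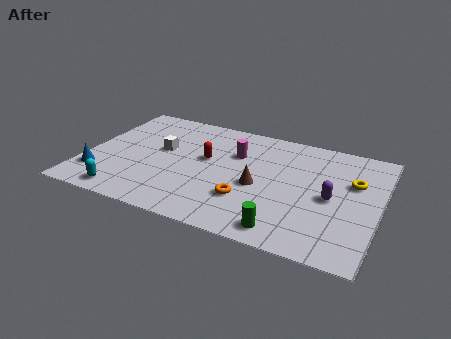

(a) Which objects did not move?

the brown cone and the green cylinder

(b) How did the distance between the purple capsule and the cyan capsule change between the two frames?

-1.9

The distance was about 11.6 in the first image and 9.7 in the second, so they moved 1.9 units closer together.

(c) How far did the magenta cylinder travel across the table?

1.7

The magenta cylinder was near (6.3, 7.5) before and (6.8, 5.9) after, so it travelled √(0.5² + 1.6²) ≈ 1.7 units.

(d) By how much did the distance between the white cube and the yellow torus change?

-0.5

Before: roughly 9.4 units apart; after: 8.9. That's 0.5 units closer together.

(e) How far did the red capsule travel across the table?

1.2

From (5.0, 6.1) to (5.5, 5.0), the red capsule covered √(0.5² + 1.1²) ≈ 1.2 units.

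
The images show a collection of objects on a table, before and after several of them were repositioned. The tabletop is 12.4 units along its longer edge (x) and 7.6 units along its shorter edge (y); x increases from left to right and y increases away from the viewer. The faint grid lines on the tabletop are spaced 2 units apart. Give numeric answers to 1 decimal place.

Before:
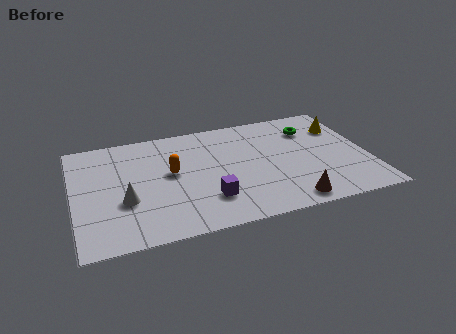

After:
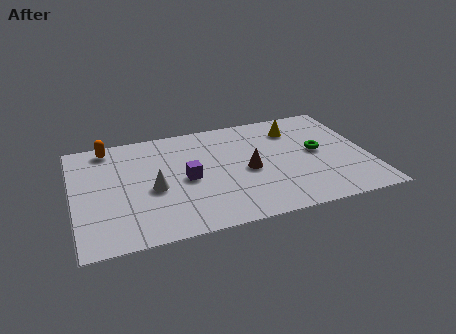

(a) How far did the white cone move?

1.3

From (2.1, 2.8) to (3.3, 3.3), the white cone covered √(1.2² + 0.5²) ≈ 1.3 units.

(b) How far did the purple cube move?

1.8

The purple cube was near (5.5, 2.0) before and (4.7, 3.6) after, so it travelled √(0.8² + 1.6²) ≈ 1.8 units.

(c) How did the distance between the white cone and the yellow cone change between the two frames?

-3.1

They were about 9.8 units apart before and 6.7 after — 3.1 units closer together.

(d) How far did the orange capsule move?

3.5

From (4.1, 4.2) to (1.6, 6.7), the orange capsule covered √(2.5² + 2.5²) ≈ 3.5 units.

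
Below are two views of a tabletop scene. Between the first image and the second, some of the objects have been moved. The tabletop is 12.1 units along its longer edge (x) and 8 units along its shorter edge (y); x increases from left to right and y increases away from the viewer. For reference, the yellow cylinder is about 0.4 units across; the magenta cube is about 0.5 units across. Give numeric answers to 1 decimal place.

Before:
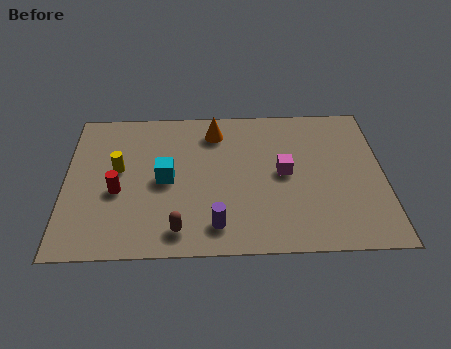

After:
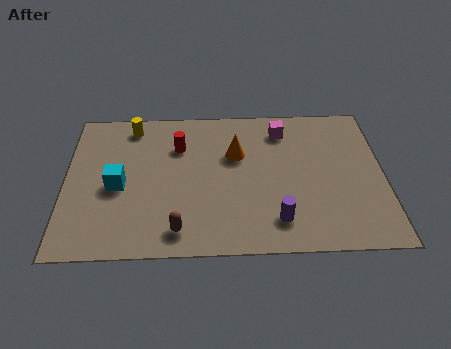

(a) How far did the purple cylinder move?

2.3

The purple cylinder was near (5.7, 1.4) before and (8.0, 1.6) after, so it travelled √(2.3² + 0.2²) ≈ 2.3 units.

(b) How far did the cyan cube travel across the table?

1.8

From (3.8, 3.9) to (2.0, 3.6), the cyan cube covered √(1.8² + 0.3²) ≈ 1.8 units.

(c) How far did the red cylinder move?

3.3

The red cylinder moved from about (2.0, 3.3) to (4.3, 5.7), a distance of √(2.3² + 2.4²) ≈ 3.3.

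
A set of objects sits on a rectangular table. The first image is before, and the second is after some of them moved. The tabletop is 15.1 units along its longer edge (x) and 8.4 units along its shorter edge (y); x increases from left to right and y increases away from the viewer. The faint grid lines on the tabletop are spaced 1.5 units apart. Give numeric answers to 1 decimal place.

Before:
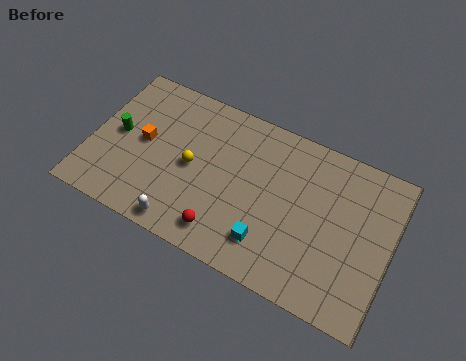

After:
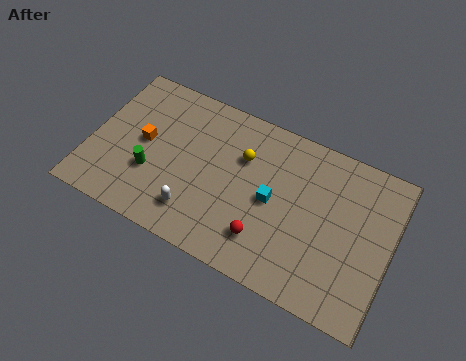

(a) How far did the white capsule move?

1.0

The white capsule was near (5.1, 0.9) before and (5.6, 1.8) after, so it travelled √(0.5² + 0.9²) ≈ 1.0 units.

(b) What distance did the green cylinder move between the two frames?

2.4

The green cylinder was near (1.3, 4.3) before and (3.2, 2.9) after, so it travelled √(1.9² + 1.4²) ≈ 2.4 units.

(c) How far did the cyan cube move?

2.2

The cyan cube was near (9.3, 1.9) before and (9.2, 4.1) after, so it travelled √(0.1² + 2.2²) ≈ 2.2 units.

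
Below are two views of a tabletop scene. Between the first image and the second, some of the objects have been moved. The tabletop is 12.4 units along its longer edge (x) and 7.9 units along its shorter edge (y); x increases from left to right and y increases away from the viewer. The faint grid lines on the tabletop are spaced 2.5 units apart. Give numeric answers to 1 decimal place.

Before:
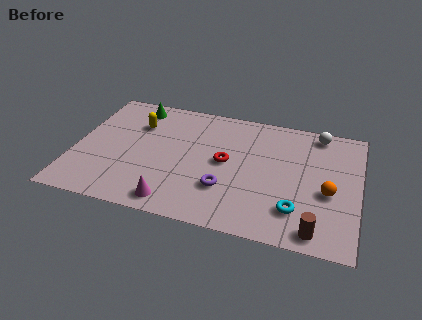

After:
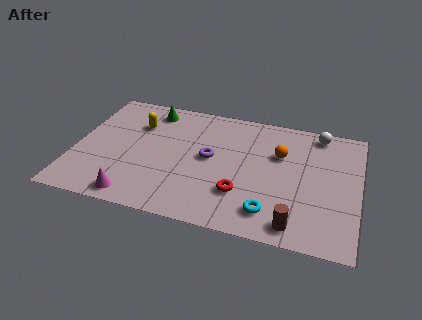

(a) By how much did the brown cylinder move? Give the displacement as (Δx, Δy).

(-0.9, 0.1)

The brown cylinder was at about (10.7, 0.9) and moved to about (9.8, 1.0).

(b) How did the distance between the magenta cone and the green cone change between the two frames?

-0.4

Before: roughly 6.2 units apart; after: 5.8. That's 0.4 units closer together.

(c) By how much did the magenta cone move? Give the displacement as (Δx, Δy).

(-1.7, -0.1)

The magenta cone started near (4.6, 1.0) and ended near (2.9, 0.9).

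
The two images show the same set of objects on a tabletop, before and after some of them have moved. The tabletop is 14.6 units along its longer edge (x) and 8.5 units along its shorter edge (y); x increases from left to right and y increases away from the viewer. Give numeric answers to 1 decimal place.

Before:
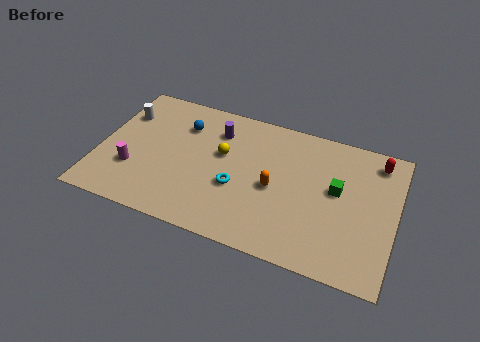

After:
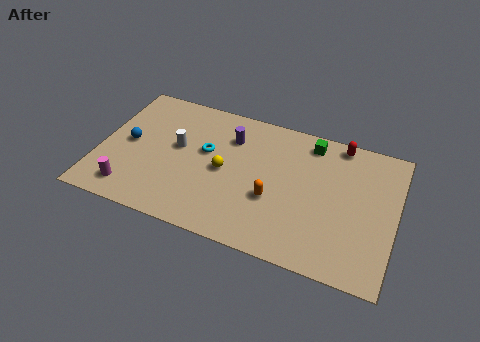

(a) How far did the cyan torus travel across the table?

2.4

The cyan torus moved from about (6.9, 3.3) to (5.2, 5.0), a distance of √(1.7² + 1.7²) ≈ 2.4.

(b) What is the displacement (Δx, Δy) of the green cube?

(-1.5, 2.5)

The green cube started near (11.7, 4.8) and ended near (10.2, 7.3).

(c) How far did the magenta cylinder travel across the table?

1.3

The magenta cylinder was near (1.8, 2.7) before and (1.8, 1.4) after, so it travelled √(0.0² + 1.3²) ≈ 1.3 units.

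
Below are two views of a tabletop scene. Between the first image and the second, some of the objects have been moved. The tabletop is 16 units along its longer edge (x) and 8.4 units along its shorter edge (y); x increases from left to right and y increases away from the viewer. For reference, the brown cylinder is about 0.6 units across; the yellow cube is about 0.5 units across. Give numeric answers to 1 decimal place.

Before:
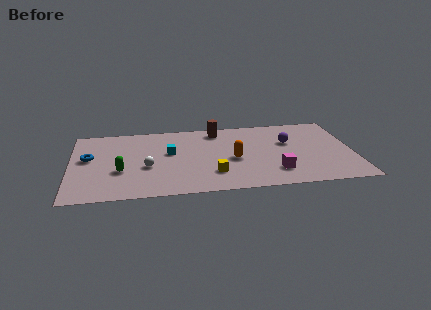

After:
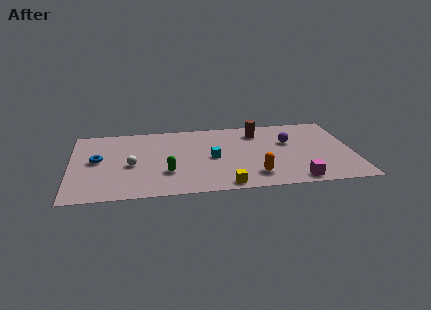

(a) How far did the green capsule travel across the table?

2.6

The green capsule moved from about (2.8, 3.1) to (5.4, 2.6), a distance of √(2.6² + 0.5²) ≈ 2.6.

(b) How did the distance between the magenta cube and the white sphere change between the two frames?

+2.3

The distance was about 7.3 in the first image and 9.6 in the second, so they moved 2.3 units further apart.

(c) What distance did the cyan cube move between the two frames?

2.6

The cyan cube was near (5.6, 4.9) before and (8.0, 4.0) after, so it travelled √(2.4² + 0.9²) ≈ 2.6 units.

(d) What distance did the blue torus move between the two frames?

0.6

From (1.0, 4.8) to (1.5, 4.5), the blue torus covered √(0.5² + 0.3²) ≈ 0.6 units.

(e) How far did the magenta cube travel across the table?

1.6

The magenta cube moved from about (11.5, 2.0) to (12.6, 0.9), a distance of √(1.1² + 1.1²) ≈ 1.6.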